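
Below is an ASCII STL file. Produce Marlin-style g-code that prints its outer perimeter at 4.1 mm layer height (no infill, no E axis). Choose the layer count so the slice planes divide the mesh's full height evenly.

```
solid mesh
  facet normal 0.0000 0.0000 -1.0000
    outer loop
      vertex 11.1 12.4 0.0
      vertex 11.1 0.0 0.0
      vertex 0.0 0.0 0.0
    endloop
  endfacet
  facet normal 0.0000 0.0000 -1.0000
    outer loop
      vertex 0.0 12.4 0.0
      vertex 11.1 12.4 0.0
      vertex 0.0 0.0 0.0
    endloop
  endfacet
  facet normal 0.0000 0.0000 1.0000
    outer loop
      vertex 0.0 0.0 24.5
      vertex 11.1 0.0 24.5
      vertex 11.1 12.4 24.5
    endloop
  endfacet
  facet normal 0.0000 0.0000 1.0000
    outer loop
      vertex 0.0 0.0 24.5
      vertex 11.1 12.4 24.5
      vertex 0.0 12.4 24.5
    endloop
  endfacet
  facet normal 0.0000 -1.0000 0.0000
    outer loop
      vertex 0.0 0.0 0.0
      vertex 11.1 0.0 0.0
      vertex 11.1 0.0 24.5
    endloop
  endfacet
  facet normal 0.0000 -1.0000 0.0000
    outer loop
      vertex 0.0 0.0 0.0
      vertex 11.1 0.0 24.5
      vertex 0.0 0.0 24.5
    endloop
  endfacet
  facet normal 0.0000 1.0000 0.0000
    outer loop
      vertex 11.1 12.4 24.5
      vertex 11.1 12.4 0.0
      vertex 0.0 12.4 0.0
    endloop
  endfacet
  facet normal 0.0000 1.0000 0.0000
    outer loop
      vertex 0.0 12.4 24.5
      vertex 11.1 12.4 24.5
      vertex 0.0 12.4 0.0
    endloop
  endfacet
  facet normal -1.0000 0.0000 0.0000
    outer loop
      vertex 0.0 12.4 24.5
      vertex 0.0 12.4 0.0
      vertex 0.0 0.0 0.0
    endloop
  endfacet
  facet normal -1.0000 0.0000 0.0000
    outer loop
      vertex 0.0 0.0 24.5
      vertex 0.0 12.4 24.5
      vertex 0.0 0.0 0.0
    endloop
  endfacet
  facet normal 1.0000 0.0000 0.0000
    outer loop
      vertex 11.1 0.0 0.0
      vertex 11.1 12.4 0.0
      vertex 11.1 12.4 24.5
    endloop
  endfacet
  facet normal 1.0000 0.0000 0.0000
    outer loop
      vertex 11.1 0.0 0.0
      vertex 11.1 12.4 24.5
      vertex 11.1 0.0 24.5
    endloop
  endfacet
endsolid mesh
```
; perimeter-only toolpath
G21 ; units = mm
G90 ; absolute positioning
G28 ; home
; layer 1
G0 Z4.1
G0 X0.0 Y0.0
G1 X11.1 Y0.0
G1 X11.1 Y12.4
G1 X0.0 Y12.4
G1 X0.0 Y0.0
; layer 2
G0 Z8.2
G0 X0.0 Y0.0
G1 X11.1 Y0.0
G1 X11.1 Y12.4
G1 X0.0 Y12.4
G1 X0.0 Y0.0
; layer 3
G0 Z12.2
G0 X0.0 Y0.0
G1 X11.1 Y0.0
G1 X11.1 Y12.4
G1 X0.0 Y12.4
G1 X0.0 Y0.0
; layer 4
G0 Z16.3
G0 X0.0 Y0.0
G1 X11.1 Y0.0
G1 X11.1 Y12.4
G1 X0.0 Y12.4
G1 X0.0 Y0.0
; layer 5
G0 Z20.4
G0 X0.0 Y0.0
G1 X11.1 Y0.0
G1 X11.1 Y12.4
G1 X0.0 Y12.4
G1 X0.0 Y0.0
; layer 6
G0 Z24.5
G0 X0.0 Y0.0
G1 X11.1 Y0.0
G1 X11.1 Y12.4
G1 X0.0 Y12.4
G1 X0.0 Y0.0
M2 ; end

The solid is a rectangular box, roughly 11.1 × 12.4 mm footprint and 24.5 mm tall. Slicing at Δz = 4.1 mm — 6 equal slices spanning the solid's height, so layer i sits at z = i·h/6 — gives 6 non-empty perimeters. Each is a 4-segment closed polygon; G0 lifts to the layer z and rapids to the start vertex, then G1 traces the edges.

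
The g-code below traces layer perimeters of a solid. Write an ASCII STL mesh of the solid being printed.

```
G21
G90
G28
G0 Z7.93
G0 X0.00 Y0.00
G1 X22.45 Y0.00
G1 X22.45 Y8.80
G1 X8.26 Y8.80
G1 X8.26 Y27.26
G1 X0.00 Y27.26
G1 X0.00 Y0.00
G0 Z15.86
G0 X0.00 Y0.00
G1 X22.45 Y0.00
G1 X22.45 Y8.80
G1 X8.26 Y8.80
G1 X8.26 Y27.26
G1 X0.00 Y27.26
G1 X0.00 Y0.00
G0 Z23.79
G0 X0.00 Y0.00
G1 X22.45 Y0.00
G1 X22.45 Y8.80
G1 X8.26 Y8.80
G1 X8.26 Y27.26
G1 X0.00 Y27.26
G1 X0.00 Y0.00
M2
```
solid part
  facet normal 0.0000 0.0000 -1.0000
    outer loop
      vertex 22.45 8.80 0.00
      vertex 22.45 0.00 0.00
      vertex 0.00 0.00 0.00
    endloop
  endfacet
  facet normal 0.0000 0.0000 -1.0000
    outer loop
      vertex 8.26 8.80 0.00
      vertex 22.45 8.80 0.00
      vertex 0.00 0.00 0.00
    endloop
  endfacet
  facet normal 0.0000 0.0000 -1.0000
    outer loop
      vertex 8.26 27.26 0.00
      vertex 8.26 8.80 0.00
      vertex 0.00 0.00 0.00
    endloop
  endfacet
  facet normal 0.0000 0.0000 -1.0000
    outer loop
      vertex 0.00 27.26 0.00
      vertex 8.26 27.26 0.00
      vertex 0.00 0.00 0.00
    endloop
  endfacet
  facet normal 0.0000 0.0000 1.0000
    outer loop
      vertex 0.00 0.00 23.79
      vertex 22.45 0.00 23.79
      vertex 22.45 8.80 23.79
    endloop
  endfacet
  facet normal 0.0000 0.0000 1.0000
    outer loop
      vertex 0.00 0.00 23.79
      vertex 22.45 8.80 23.79
      vertex 8.26 8.80 23.79
    endloop
  endfacet
  facet normal 0.0000 0.0000 1.0000
    outer loop
      vertex 0.00 0.00 23.79
      vertex 8.26 8.80 23.79
      vertex 8.26 27.26 23.79
    endloop
  endfacet
  facet normal 0.0000 0.0000 1.0000
    outer loop
      vertex 0.00 0.00 23.79
      vertex 8.26 27.26 23.79
      vertex 0.00 27.26 23.79
    endloop
  endfacet
  facet normal 0.0000 -1.0000 0.0000
    outer loop
      vertex 0.00 0.00 0.00
      vertex 22.45 0.00 0.00
      vertex 22.45 0.00 23.79
    endloop
  endfacet
  facet normal 0.0000 -1.0000 0.0000
    outer loop
      vertex 0.00 0.00 0.00
      vertex 22.45 0.00 23.79
      vertex 0.00 0.00 23.79
    endloop
  endfacet
  facet normal 1.0000 0.0000 0.0000
    outer loop
      vertex 22.45 0.00 0.00
      vertex 22.45 8.80 0.00
      vertex 22.45 8.80 23.79
    endloop
  endfacet
  facet normal 1.0000 0.0000 0.0000
    outer loop
      vertex 22.45 0.00 0.00
      vertex 22.45 8.80 23.79
      vertex 22.45 0.00 23.79
    endloop
  endfacet
  facet normal 0.0000 1.0000 0.0000
    outer loop
      vertex 22.45 8.80 0.00
      vertex 8.26 8.80 0.00
      vertex 8.26 8.80 23.79
    endloop
  endfacet
  facet normal 0.0000 1.0000 0.0000
    outer loop
      vertex 22.45 8.80 0.00
      vertex 8.26 8.80 23.79
      vertex 22.45 8.80 23.79
    endloop
  endfacet
  facet normal 1.0000 0.0000 0.0000
    outer loop
      vertex 8.26 8.80 0.00
      vertex 8.26 27.26 0.00
      vertex 8.26 27.26 23.79
    endloop
  endfacet
  facet normal 1.0000 0.0000 0.0000
    outer loop
      vertex 8.26 8.80 0.00
      vertex 8.26 27.26 23.79
      vertex 8.26 8.80 23.79
    endloop
  endfacet
  facet normal 0.0000 1.0000 0.0000
    outer loop
      vertex 8.26 27.26 0.00
      vertex 0.00 27.26 0.00
      vertex 0.00 27.26 23.79
    endloop
  endfacet
  facet normal 0.0000 1.0000 0.0000
    outer loop
      vertex 8.26 27.26 0.00
      vertex 0.00 27.26 23.79
      vertex 8.26 27.26 23.79
    endloop
  endfacet
  facet normal -1.0000 0.0000 0.0000
    outer loop
      vertex 0.00 27.26 0.00
      vertex 0.00 0.00 0.00
      vertex 0.00 0.00 23.79
    endloop
  endfacet
  facet normal -1.0000 0.0000 0.0000
    outer loop
      vertex 0.00 27.26 0.00
      vertex 0.00 0.00 23.79
      vertex 0.00 27.26 23.79
    endloop
  endfacet
endsolid part

The G0 Z moves step by Δz≈7.93 mm. Every layer's G1 loop is the same polygon, so the solid is a straight extrusion of it from z=0 to z≈23.8. Closing with flat bottom and top caps and triangulating gives 20 facets — an L-shaped prism: outer 22.4 × 27.3 mm, arm thicknesses ≈ 8.8 mm (horizontal) and 8.26 mm (vertical), extruded 23.8 mm in z.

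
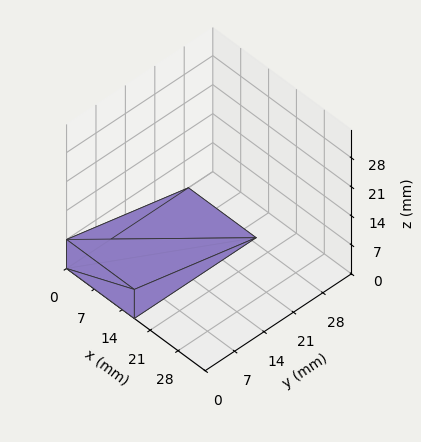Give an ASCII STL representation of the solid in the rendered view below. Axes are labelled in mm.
Reading the render: the shape is a wedge (ramp): 17 × 29 mm base, rising to 7 mm along the y=0 edge and sloping linearly to z=0 at y=29 (dimensions read to the nearest mm from the axis ticks). For the STL, each face is triangulated and given an outward normal.

solid part
  facet normal 0.0000 0.0000 -1.0000
    outer loop
      vertex 17.000 29.000 0.000
      vertex 17.000 0.000 0.000
      vertex 0.000 0.000 0.000
    endloop
  endfacet
  facet normal 0.0000 0.0000 -1.0000
    outer loop
      vertex 0.000 29.000 0.000
      vertex 17.000 29.000 0.000
      vertex 0.000 0.000 0.000
    endloop
  endfacet
  facet normal 0.0000 -1.0000 0.0000
    outer loop
      vertex 0.000 0.000 0.000
      vertex 17.000 0.000 0.000
      vertex 17.000 0.000 7.000
    endloop
  endfacet
  facet normal 0.0000 -1.0000 0.0000
    outer loop
      vertex 0.000 0.000 0.000
      vertex 17.000 0.000 7.000
      vertex 0.000 0.000 7.000
    endloop
  endfacet
  facet normal 0.0000 0.2346 0.9721
    outer loop
      vertex 0.000 0.000 7.000
      vertex 17.000 0.000 7.000
      vertex 17.000 29.000 0.000
    endloop
  endfacet
  facet normal 0.0000 0.2346 0.9721
    outer loop
      vertex 0.000 0.000 7.000
      vertex 17.000 29.000 0.000
      vertex 0.000 29.000 0.000
    endloop
  endfacet
  facet normal -1.0000 0.0000 0.0000
    outer loop
      vertex 0.000 0.000 7.000
      vertex 0.000 29.000 0.000
      vertex 0.000 0.000 0.000
    endloop
  endfacet
  facet normal 1.0000 0.0000 0.0000
    outer loop
      vertex 17.000 0.000 0.000
      vertex 17.000 29.000 0.000
      vertex 17.000 0.000 7.000
    endloop
  endfacet
endsolid part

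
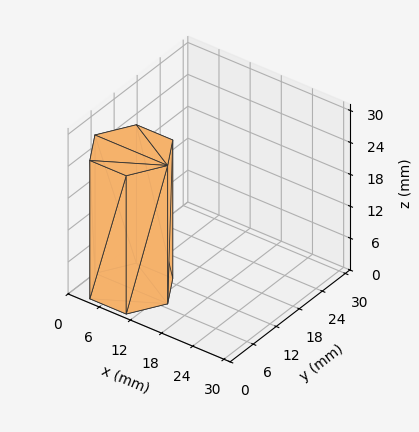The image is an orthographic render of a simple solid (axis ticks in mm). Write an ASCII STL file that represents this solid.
Reading the render: the shape is a regular 6-sided prism (a cylinder approximated with 6 flat sides), circumscribed radius ≈ 7 mm, height ≈ 26 mm (dimensions read to the nearest mm from the axis ticks). For the STL, each face is triangulated and given an outward normal.

solid part
  facet normal 0.0000 0.0000 -1.0000
    outer loop
      vertex 3.50 13.06 0.00
      vertex 10.50 13.06 0.00
      vertex 14.00 7.00 0.00
    endloop
  endfacet
  facet normal 0.0000 0.0000 -1.0000
    outer loop
      vertex 0.00 7.00 0.00
      vertex 3.50 13.06 0.00
      vertex 14.00 7.00 0.00
    endloop
  endfacet
  facet normal 0.0000 0.0000 -1.0000
    outer loop
      vertex 3.50 0.94 0.00
      vertex 0.00 7.00 0.00
      vertex 14.00 7.00 0.00
    endloop
  endfacet
  facet normal 0.0000 0.0000 -1.0000
    outer loop
      vertex 10.50 0.94 0.00
      vertex 3.50 0.94 0.00
      vertex 14.00 7.00 0.00
    endloop
  endfacet
  facet normal 0.0000 0.0000 1.0000
    outer loop
      vertex 14.00 7.00 26.00
      vertex 10.50 13.06 26.00
      vertex 3.50 13.06 26.00
    endloop
  endfacet
  facet normal 0.0000 0.0000 1.0000
    outer loop
      vertex 14.00 7.00 26.00
      vertex 3.50 13.06 26.00
      vertex 0.00 7.00 26.00
    endloop
  endfacet
  facet normal 0.0000 0.0000 1.0000
    outer loop
      vertex 14.00 7.00 26.00
      vertex 0.00 7.00 26.00
      vertex 3.50 0.94 26.00
    endloop
  endfacet
  facet normal 0.0000 0.0000 1.0000
    outer loop
      vertex 14.00 7.00 26.00
      vertex 3.50 0.94 26.00
      vertex 10.50 0.94 26.00
    endloop
  endfacet
  facet normal 0.8659 0.5001 0.0000
    outer loop
      vertex 14.00 7.00 0.00
      vertex 10.50 13.06 0.00
      vertex 10.50 13.06 26.00
    endloop
  endfacet
  facet normal 0.8659 0.5001 0.0000
    outer loop
      vertex 14.00 7.00 0.00
      vertex 10.50 13.06 26.00
      vertex 14.00 7.00 26.00
    endloop
  endfacet
  facet normal 0.0000 1.0000 0.0000
    outer loop
      vertex 10.50 13.06 0.00
      vertex 3.50 13.06 0.00
      vertex 3.50 13.06 26.00
    endloop
  endfacet
  facet normal 0.0000 1.0000 0.0000
    outer loop
      vertex 10.50 13.06 0.00
      vertex 3.50 13.06 26.00
      vertex 10.50 13.06 26.00
    endloop
  endfacet
  facet normal -0.8659 0.5001 0.0000
    outer loop
      vertex 3.50 13.06 0.00
      vertex 0.00 7.00 0.00
      vertex 0.00 7.00 26.00
    endloop
  endfacet
  facet normal -0.8659 0.5001 0.0000
    outer loop
      vertex 3.50 13.06 0.00
      vertex 0.00 7.00 26.00
      vertex 3.50 13.06 26.00
    endloop
  endfacet
  facet normal -0.8659 -0.5001 0.0000
    outer loop
      vertex 0.00 7.00 0.00
      vertex 3.50 0.94 0.00
      vertex 3.50 0.94 26.00
    endloop
  endfacet
  facet normal -0.8659 -0.5001 0.0000
    outer loop
      vertex 0.00 7.00 0.00
      vertex 3.50 0.94 26.00
      vertex 0.00 7.00 26.00
    endloop
  endfacet
  facet normal 0.0000 -1.0000 0.0000
    outer loop
      vertex 3.50 0.94 0.00
      vertex 10.50 0.94 0.00
      vertex 10.50 0.94 26.00
    endloop
  endfacet
  facet normal 0.0000 -1.0000 0.0000
    outer loop
      vertex 3.50 0.94 0.00
      vertex 10.50 0.94 26.00
      vertex 3.50 0.94 26.00
    endloop
  endfacet
  facet normal 0.8659 -0.5001 0.0000
    outer loop
      vertex 10.50 0.94 0.00
      vertex 14.00 7.00 0.00
      vertex 14.00 7.00 26.00
    endloop
  endfacet
  facet normal 0.8659 -0.5001 0.0000
    outer loop
      vertex 10.50 0.94 0.00
      vertex 14.00 7.00 26.00
      vertex 10.50 0.94 26.00
    endloop
  endfacet
endsolid part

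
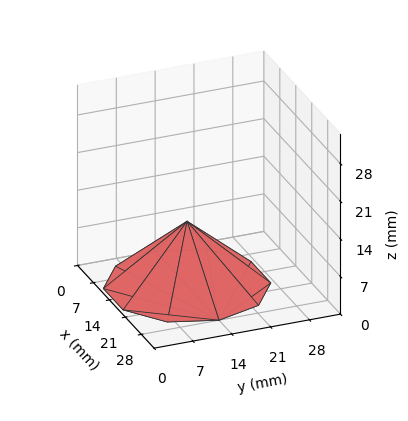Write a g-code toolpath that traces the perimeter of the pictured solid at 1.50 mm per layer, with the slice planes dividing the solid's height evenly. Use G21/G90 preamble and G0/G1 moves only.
Reading the render: the shape is a regular 10-sided pyramid, base circumscribed radius ≈ 14 mm, apex at z ≈ 12 mm (dimensions read to the nearest mm from the axis ticks). For the g-code, the solid's height is divided into equal slices at the stated Δz and each level perimeter traced with G1 moves after a G0 lift.

; perimeter-only toolpath
G21 ; units = mm
G90 ; absolute positioning
G28 ; home
; layer 1
G0 Z1.50
G0 X26.25 Y14.00
G1 X23.91 Y21.20
G1 X17.79 Y25.65
G1 X10.21 Y25.65
G1 X4.09 Y21.20
G1 X1.75 Y14.00
G1 X4.09 Y6.80
G1 X10.21 Y2.35
G1 X17.79 Y2.35
G1 X23.91 Y6.80
G1 X26.25 Y14.00
; layer 2
G0 Z3.00
G0 X24.50 Y14.00
G1 X22.50 Y20.17
G1 X17.25 Y23.98
G1 X10.75 Y23.98
G1 X5.50 Y20.17
G1 X3.50 Y14.00
G1 X5.50 Y7.83
G1 X10.75 Y4.02
G1 X17.25 Y4.02
G1 X22.50 Y7.83
G1 X24.50 Y14.00
; layer 3
G0 Z4.50
G0 X22.75 Y14.00
G1 X21.08 Y19.14
G1 X16.71 Y22.32
G1 X11.29 Y22.32
G1 X6.92 Y19.14
G1 X5.25 Y14.00
G1 X6.92 Y8.86
G1 X11.29 Y5.68
G1 X16.71 Y5.68
G1 X21.08 Y8.86
G1 X22.75 Y14.00
; layer 4
G0 Z6.00
G0 X21.00 Y14.00
G1 X19.66 Y18.12
G1 X16.16 Y20.66
G1 X11.84 Y20.66
G1 X8.34 Y18.12
G1 X7.00 Y14.00
G1 X8.34 Y9.88
G1 X11.84 Y7.34
G1 X16.16 Y7.34
G1 X19.66 Y9.88
G1 X21.00 Y14.00
; layer 5
G0 Z7.50
G0 X19.25 Y14.00
G1 X18.25 Y17.09
G1 X15.62 Y18.99
G1 X12.38 Y18.99
G1 X9.75 Y17.09
G1 X8.75 Y14.00
G1 X9.75 Y10.91
G1 X12.38 Y9.01
G1 X15.62 Y9.01
G1 X18.25 Y10.91
G1 X19.25 Y14.00
; layer 6
G0 Z9.00
G0 X17.50 Y14.00
G1 X16.83 Y16.06
G1 X15.08 Y17.33
G1 X12.92 Y17.33
G1 X11.17 Y16.06
G1 X10.50 Y14.00
G1 X11.17 Y11.94
G1 X12.92 Y10.67
G1 X15.08 Y10.67
G1 X16.83 Y11.94
G1 X17.50 Y14.00
; layer 7
G0 Z10.50
G0 X15.75 Y14.00
G1 X15.42 Y15.03
G1 X14.54 Y15.66
G1 X13.46 Y15.66
G1 X12.58 Y15.03
G1 X12.25 Y14.00
G1 X12.58 Y12.97
G1 X13.46 Y12.34
G1 X14.54 Y12.34
G1 X15.42 Y12.97
G1 X15.75 Y14.00
M2 ; end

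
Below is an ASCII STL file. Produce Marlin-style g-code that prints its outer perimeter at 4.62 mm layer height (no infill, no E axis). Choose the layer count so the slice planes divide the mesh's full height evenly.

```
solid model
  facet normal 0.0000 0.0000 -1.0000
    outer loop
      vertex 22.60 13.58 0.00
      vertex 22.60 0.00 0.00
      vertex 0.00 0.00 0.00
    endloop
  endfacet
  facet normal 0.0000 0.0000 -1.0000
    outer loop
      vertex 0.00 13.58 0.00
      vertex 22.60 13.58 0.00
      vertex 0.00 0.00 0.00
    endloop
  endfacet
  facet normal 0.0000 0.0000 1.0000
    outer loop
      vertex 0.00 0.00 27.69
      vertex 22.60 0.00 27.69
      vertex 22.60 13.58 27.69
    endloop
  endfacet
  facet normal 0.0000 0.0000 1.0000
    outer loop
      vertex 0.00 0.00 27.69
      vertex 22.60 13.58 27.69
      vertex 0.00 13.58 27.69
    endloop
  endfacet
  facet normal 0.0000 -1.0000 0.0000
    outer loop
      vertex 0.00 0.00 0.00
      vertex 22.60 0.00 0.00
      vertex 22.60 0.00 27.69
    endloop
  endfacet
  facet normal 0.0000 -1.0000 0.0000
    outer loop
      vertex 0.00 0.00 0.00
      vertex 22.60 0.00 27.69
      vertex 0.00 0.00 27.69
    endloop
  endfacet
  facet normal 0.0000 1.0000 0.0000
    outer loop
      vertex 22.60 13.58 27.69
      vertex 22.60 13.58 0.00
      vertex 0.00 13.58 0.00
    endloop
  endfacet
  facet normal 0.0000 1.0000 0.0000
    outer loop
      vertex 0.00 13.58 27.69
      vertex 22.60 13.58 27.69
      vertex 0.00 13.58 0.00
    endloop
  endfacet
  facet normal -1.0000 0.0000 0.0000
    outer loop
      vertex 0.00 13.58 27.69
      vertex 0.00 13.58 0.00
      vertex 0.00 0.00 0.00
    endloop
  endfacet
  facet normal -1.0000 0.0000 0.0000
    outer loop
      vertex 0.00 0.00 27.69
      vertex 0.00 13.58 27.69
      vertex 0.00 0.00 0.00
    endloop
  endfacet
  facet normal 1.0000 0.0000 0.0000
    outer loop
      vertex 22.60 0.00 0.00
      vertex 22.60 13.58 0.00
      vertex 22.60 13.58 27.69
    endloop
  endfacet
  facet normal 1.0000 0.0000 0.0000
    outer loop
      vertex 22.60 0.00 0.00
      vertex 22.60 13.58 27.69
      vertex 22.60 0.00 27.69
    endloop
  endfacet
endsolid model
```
; perimeter-only toolpath
G21 ; units = mm
G90 ; absolute positioning
G28 ; home
; layer 1
G0 Z4.62
G0 X0.00 Y0.00
G1 X22.60 Y0.00
G1 X22.60 Y13.58
G1 X0.00 Y13.58
G1 X0.00 Y0.00
; layer 2
G0 Z9.23
G0 X0.00 Y0.00
G1 X22.60 Y0.00
G1 X22.60 Y13.58
G1 X0.00 Y13.58
G1 X0.00 Y0.00
; layer 3
G0 Z13.85
G0 X0.00 Y0.00
G1 X22.60 Y0.00
G1 X22.60 Y13.58
G1 X0.00 Y13.58
G1 X0.00 Y0.00
; layer 4
G0 Z18.46
G0 X0.00 Y0.00
G1 X22.60 Y0.00
G1 X22.60 Y13.58
G1 X0.00 Y13.58
G1 X0.00 Y0.00
; layer 5
G0 Z23.08
G0 X0.00 Y0.00
G1 X22.60 Y0.00
G1 X22.60 Y13.58
G1 X0.00 Y13.58
G1 X0.00 Y0.00
; layer 6
G0 Z27.69
G0 X0.00 Y0.00
G1 X22.60 Y0.00
G1 X22.60 Y13.58
G1 X0.00 Y13.58
G1 X0.00 Y0.00
M2 ; end

The solid is a rectangular box, roughly 22.6 × 13.6 mm footprint and 27.7 mm tall. Slicing at Δz = 4.62 mm — 6 equal slices spanning the solid's height, so layer i sits at z = i·h/6 — gives 6 non-empty perimeters. Each is a 4-segment closed polygon; G0 lifts to the layer z and rapids to the start vertex, then G1 traces the edges.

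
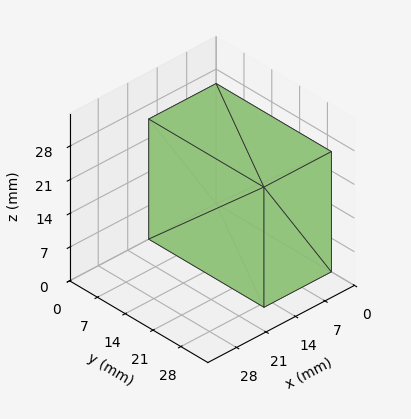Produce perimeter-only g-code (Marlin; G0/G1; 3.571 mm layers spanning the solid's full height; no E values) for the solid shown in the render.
Reading the render: the shape is a rectangular box, roughly 16 × 29 mm footprint and 25 mm tall (dimensions read to the nearest mm from the axis ticks). For the g-code, the solid's height is divided into equal slices at the stated Δz and each level perimeter traced with G1 moves after a G0 lift.

; perimeter-only toolpath
G21 ; units = mm
G90 ; absolute positioning
G28 ; home
; layer 1
G0 Z3.571
G0 X0.000 Y0.000
G1 X16.000 Y0.000
G1 X16.000 Y29.000
G1 X0.000 Y29.000
G1 X0.000 Y0.000
; layer 2
G0 Z7.143
G0 X0.000 Y0.000
G1 X16.000 Y0.000
G1 X16.000 Y29.000
G1 X0.000 Y29.000
G1 X0.000 Y0.000
; layer 3
G0 Z10.714
G0 X0.000 Y0.000
G1 X16.000 Y0.000
G1 X16.000 Y29.000
G1 X0.000 Y29.000
G1 X0.000 Y0.000
; layer 4
G0 Z14.286
G0 X0.000 Y0.000
G1 X16.000 Y0.000
G1 X16.000 Y29.000
G1 X0.000 Y29.000
G1 X0.000 Y0.000
; layer 5
G0 Z17.857
G0 X0.000 Y0.000
G1 X16.000 Y0.000
G1 X16.000 Y29.000
G1 X0.000 Y29.000
G1 X0.000 Y0.000
; layer 6
G0 Z21.429
G0 X0.000 Y0.000
G1 X16.000 Y0.000
G1 X16.000 Y29.000
G1 X0.000 Y29.000
G1 X0.000 Y0.000
; layer 7
G0 Z25.000
G0 X0.000 Y0.000
G1 X16.000 Y0.000
G1 X16.000 Y29.000
G1 X0.000 Y29.000
G1 X0.000 Y0.000
M2 ; end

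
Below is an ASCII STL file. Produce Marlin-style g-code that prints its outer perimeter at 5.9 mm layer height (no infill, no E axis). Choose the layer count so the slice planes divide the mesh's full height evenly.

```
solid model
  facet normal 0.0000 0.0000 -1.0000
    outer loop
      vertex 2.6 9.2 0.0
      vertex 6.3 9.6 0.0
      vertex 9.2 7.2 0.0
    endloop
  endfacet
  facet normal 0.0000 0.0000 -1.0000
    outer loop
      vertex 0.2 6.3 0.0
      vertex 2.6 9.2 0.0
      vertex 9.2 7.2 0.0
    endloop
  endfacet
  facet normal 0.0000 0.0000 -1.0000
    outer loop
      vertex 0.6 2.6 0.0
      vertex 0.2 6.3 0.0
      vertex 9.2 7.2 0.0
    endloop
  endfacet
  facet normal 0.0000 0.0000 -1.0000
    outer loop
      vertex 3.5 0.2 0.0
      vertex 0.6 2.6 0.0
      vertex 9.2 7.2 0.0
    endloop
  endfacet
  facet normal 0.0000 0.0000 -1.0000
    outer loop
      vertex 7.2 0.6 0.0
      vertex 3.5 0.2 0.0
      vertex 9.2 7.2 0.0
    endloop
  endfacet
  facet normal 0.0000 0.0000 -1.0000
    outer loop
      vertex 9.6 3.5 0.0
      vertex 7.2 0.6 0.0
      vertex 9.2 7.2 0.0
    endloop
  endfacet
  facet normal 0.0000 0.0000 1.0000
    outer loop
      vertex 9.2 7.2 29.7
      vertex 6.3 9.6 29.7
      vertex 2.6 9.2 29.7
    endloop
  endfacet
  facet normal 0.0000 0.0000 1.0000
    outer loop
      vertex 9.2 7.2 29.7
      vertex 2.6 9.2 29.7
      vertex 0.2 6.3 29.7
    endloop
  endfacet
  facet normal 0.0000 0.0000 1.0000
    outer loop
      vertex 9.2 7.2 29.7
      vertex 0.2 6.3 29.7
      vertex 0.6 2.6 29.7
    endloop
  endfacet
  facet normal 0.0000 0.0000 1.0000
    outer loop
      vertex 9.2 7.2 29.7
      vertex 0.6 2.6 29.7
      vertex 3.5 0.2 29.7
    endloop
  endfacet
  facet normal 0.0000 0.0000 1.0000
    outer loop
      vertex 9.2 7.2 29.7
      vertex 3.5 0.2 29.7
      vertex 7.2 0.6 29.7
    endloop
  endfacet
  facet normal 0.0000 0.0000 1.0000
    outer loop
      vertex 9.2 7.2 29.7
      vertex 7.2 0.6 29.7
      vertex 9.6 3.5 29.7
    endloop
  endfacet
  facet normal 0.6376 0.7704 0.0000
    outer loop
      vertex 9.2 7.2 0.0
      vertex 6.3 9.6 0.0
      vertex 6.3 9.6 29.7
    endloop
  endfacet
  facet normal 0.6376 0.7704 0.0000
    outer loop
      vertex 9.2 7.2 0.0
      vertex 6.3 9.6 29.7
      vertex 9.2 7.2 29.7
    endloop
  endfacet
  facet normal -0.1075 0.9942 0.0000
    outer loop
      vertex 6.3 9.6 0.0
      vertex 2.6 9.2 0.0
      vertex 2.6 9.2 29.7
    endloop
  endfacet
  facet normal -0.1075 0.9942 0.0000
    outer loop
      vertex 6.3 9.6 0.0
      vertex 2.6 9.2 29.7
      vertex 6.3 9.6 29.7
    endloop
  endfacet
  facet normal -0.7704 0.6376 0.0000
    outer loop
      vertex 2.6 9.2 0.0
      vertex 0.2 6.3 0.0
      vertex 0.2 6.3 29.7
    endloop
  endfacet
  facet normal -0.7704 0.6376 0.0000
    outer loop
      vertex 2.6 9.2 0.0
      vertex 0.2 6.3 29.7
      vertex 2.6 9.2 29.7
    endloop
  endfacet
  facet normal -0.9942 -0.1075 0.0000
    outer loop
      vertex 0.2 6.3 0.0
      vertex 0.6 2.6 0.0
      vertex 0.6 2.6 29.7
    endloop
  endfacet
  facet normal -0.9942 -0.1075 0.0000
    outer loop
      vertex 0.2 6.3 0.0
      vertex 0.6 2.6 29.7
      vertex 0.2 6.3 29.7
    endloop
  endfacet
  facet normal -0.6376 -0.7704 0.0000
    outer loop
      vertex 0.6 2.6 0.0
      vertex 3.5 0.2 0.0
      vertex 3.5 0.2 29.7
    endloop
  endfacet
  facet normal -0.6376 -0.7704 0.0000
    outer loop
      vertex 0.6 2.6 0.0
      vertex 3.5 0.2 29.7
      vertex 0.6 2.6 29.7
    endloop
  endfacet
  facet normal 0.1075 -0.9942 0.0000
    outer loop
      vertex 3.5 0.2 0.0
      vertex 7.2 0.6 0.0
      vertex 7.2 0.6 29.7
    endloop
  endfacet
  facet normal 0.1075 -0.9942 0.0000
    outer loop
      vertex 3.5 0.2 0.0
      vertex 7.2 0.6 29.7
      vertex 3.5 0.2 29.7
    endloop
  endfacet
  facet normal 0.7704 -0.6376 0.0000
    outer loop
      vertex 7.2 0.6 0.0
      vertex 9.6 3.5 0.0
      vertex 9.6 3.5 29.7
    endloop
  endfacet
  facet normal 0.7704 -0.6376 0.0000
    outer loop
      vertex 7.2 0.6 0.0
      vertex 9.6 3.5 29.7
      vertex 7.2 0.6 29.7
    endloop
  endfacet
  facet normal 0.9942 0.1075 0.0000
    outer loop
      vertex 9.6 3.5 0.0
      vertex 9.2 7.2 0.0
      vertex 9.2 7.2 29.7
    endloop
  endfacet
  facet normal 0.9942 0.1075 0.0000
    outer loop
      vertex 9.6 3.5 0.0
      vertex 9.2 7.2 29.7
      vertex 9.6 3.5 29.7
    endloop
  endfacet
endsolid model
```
; perimeter-only toolpath
G21 ; units = mm
G90 ; absolute positioning
G28 ; home
; layer 1
G0 Z5.9
G0 X9.2 Y7.2
G1 X6.3 Y9.6
G1 X2.6 Y9.2
G1 X0.2 Y6.3
G1 X0.6 Y2.6
G1 X3.5 Y0.2
G1 X7.2 Y0.6
G1 X9.6 Y3.5
G1 X9.2 Y7.2
; layer 2
G0 Z11.9
G0 X9.2 Y7.2
G1 X6.3 Y9.6
G1 X2.6 Y9.2
G1 X0.2 Y6.3
G1 X0.6 Y2.6
G1 X3.5 Y0.2
G1 X7.2 Y0.6
G1 X9.6 Y3.5
G1 X9.2 Y7.2
; layer 3
G0 Z17.8
G0 X9.2 Y7.2
G1 X6.3 Y9.6
G1 X2.6 Y9.2
G1 X0.2 Y6.3
G1 X0.6 Y2.6
G1 X3.5 Y0.2
G1 X7.2 Y0.6
G1 X9.6 Y3.5
G1 X9.2 Y7.2
; layer 4
G0 Z23.8
G0 X9.2 Y7.2
G1 X6.3 Y9.6
G1 X2.6 Y9.2
G1 X0.2 Y6.3
G1 X0.6 Y2.6
G1 X3.5 Y0.2
G1 X7.2 Y0.6
G1 X9.6 Y3.5
G1 X9.2 Y7.2
; layer 5
G0 Z29.7
G0 X9.2 Y7.2
G1 X6.3 Y9.6
G1 X2.6 Y9.2
G1 X0.2 Y6.3
G1 X0.6 Y2.6
G1 X3.5 Y0.2
G1 X7.2 Y0.6
G1 X9.6 Y3.5
G1 X9.2 Y7.2
M2 ; end

The solid is a regular 8-sided prism (a cylinder approximated with 8 flat sides), circumscribed radius ≈ 4.9 mm, height ≈ 29.7 mm. Slicing at Δz = 5.9 mm — 5 equal slices spanning the solid's height, so layer i sits at z = i·h/5 — gives 5 non-empty perimeters. Each is a 8-segment closed polygon; G0 lifts to the layer z and rapids to the start vertex, then G1 traces the edges.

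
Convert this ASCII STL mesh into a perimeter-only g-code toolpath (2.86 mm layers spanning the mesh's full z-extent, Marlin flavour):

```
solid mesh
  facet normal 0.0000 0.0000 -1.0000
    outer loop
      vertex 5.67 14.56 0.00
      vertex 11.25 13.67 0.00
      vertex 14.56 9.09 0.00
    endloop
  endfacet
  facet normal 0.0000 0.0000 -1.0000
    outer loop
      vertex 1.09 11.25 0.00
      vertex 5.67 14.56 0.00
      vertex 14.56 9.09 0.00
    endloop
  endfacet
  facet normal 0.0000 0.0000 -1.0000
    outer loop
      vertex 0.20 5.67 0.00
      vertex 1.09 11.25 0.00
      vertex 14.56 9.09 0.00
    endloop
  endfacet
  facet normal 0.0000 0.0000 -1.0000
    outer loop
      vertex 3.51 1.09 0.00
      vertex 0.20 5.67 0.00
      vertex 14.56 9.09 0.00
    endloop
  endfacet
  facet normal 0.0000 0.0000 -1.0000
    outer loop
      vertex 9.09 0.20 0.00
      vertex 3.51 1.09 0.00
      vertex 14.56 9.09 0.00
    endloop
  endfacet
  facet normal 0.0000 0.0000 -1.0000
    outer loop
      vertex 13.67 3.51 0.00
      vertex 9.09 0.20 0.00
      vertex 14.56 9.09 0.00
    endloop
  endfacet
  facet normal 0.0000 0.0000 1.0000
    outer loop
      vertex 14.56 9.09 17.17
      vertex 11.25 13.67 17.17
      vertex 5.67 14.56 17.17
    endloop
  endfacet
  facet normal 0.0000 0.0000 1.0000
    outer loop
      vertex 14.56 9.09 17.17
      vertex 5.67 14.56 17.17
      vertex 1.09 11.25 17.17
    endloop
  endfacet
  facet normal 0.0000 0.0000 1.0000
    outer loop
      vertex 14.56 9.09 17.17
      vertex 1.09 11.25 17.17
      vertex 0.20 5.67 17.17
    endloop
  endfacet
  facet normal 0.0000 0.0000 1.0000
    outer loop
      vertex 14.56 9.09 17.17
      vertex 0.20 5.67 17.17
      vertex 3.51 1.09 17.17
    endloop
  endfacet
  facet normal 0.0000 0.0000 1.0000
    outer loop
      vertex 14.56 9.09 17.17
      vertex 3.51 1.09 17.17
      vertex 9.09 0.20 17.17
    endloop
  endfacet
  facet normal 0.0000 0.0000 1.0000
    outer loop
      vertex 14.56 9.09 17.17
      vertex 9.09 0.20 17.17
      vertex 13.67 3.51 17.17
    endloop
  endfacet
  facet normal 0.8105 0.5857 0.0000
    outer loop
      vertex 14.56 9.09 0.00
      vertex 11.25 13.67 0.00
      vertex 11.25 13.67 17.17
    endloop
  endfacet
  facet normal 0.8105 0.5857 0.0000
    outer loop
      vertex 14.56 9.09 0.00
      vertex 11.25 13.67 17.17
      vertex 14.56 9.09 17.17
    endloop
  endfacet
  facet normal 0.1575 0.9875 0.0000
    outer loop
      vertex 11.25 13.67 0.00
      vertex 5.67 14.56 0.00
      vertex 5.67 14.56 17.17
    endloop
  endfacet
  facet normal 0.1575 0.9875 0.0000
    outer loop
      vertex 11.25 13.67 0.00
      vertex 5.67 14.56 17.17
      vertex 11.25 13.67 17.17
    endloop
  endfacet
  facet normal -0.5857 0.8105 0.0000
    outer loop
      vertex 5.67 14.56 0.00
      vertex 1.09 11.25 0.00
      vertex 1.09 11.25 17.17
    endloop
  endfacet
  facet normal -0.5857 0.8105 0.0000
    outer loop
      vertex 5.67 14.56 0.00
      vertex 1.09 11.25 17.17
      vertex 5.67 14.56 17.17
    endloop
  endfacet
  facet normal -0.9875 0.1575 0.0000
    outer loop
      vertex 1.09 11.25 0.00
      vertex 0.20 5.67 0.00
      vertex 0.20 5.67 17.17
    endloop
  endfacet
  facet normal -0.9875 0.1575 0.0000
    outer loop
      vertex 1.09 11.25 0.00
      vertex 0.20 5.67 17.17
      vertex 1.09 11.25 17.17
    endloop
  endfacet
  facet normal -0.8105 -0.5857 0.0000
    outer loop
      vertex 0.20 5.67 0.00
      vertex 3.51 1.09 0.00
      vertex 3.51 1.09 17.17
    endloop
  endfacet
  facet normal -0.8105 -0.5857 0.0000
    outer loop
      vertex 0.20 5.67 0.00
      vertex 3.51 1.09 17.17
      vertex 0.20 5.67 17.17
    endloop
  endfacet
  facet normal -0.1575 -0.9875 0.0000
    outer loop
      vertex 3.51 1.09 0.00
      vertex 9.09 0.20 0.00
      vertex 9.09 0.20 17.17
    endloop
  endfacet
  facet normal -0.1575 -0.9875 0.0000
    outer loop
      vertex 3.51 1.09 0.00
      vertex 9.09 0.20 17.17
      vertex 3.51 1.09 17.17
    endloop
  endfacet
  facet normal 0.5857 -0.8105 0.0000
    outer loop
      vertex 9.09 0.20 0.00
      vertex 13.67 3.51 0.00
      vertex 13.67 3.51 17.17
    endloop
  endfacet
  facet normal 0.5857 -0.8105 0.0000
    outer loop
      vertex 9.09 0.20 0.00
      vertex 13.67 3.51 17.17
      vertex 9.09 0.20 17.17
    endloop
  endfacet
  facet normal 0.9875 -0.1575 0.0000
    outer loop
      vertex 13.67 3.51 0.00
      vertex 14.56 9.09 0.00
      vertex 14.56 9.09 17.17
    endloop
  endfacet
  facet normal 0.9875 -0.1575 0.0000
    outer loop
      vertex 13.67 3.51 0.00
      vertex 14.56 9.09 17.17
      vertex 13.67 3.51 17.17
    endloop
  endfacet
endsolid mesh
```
; perimeter-only toolpath
G21 ; units = mm
G90 ; absolute positioning
G28 ; home
; layer 1
G0 Z2.86
G0 X14.56 Y9.09
G1 X11.25 Y13.67
G1 X5.67 Y14.56
G1 X1.09 Y11.25
G1 X0.20 Y5.67
G1 X3.51 Y1.09
G1 X9.09 Y0.20
G1 X13.67 Y3.51
G1 X14.56 Y9.09
; layer 2
G0 Z5.72
G0 X14.56 Y9.09
G1 X11.25 Y13.67
G1 X5.67 Y14.56
G1 X1.09 Y11.25
G1 X0.20 Y5.67
G1 X3.51 Y1.09
G1 X9.09 Y0.20
G1 X13.67 Y3.51
G1 X14.56 Y9.09
; layer 3
G0 Z8.59
G0 X14.56 Y9.09
G1 X11.25 Y13.67
G1 X5.67 Y14.56
G1 X1.09 Y11.25
G1 X0.20 Y5.67
G1 X3.51 Y1.09
G1 X9.09 Y0.20
G1 X13.67 Y3.51
G1 X14.56 Y9.09
; layer 4
G0 Z11.45
G0 X14.56 Y9.09
G1 X11.25 Y13.67
G1 X5.67 Y14.56
G1 X1.09 Y11.25
G1 X0.20 Y5.67
G1 X3.51 Y1.09
G1 X9.09 Y0.20
G1 X13.67 Y3.51
G1 X14.56 Y9.09
; layer 5
G0 Z14.31
G0 X14.56 Y9.09
G1 X11.25 Y13.67
G1 X5.67 Y14.56
G1 X1.09 Y11.25
G1 X0.20 Y5.67
G1 X3.51 Y1.09
G1 X9.09 Y0.20
G1 X13.67 Y3.51
G1 X14.56 Y9.09
; layer 6
G0 Z17.17
G0 X14.56 Y9.09
G1 X11.25 Y13.67
G1 X5.67 Y14.56
G1 X1.09 Y11.25
G1 X0.20 Y5.67
G1 X3.51 Y1.09
G1 X9.09 Y0.20
G1 X13.67 Y3.51
G1 X14.56 Y9.09
M2 ; end

The solid is a regular 8-sided prism (a cylinder approximated with 8 flat sides), circumscribed radius ≈ 7.38 mm, height ≈ 17.2 mm. Slicing at Δz = 2.86 mm — 6 equal slices spanning the solid's height, so layer i sits at z = i·h/6 — gives 6 non-empty perimeters. Each is a 8-segment closed polygon; G0 lifts to the layer z and rapids to the start vertex, then G1 traces the edges.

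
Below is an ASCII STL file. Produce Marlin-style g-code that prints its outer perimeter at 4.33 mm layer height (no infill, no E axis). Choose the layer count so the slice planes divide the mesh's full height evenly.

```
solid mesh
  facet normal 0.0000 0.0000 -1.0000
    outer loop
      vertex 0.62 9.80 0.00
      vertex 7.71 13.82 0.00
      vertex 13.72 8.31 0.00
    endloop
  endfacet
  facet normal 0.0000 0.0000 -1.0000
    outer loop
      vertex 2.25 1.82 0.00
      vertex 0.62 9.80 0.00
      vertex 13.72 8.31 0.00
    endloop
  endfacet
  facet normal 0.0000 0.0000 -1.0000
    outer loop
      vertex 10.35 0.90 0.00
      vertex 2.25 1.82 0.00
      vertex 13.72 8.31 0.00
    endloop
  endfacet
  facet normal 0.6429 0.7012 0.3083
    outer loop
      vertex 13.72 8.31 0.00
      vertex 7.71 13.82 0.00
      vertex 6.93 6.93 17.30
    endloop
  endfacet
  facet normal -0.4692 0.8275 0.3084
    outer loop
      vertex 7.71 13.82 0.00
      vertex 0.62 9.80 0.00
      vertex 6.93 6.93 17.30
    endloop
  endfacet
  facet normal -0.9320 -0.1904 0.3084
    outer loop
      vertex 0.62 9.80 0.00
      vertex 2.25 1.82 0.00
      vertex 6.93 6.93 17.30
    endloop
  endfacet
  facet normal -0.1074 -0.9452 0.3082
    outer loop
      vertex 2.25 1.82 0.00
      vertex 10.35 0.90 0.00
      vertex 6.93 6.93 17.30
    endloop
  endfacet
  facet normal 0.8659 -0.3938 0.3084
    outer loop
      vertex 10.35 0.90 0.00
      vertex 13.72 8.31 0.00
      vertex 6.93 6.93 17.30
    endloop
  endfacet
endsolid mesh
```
; perimeter-only toolpath
G21 ; units = mm
G90 ; absolute positioning
G28 ; home
; layer 1
G0 Z4.33
G0 X12.02 Y7.96
G1 X7.51 Y12.10
G1 X2.20 Y9.08
G1 X3.42 Y3.10
G1 X9.49 Y2.41
G1 X12.02 Y7.96
; layer 2
G0 Z8.65
G0 X10.32 Y7.62
G1 X7.32 Y10.38
G1 X3.77 Y8.37
G1 X4.59 Y4.38
G1 X8.64 Y3.92
G1 X10.32 Y7.62
; layer 3
G0 Z12.98
G0 X8.63 Y7.28
G1 X7.12 Y8.65
G1 X5.35 Y7.65
G1 X5.76 Y5.65
G1 X7.79 Y5.42
G1 X8.63 Y7.28
M2 ; end

The solid is a regular 5-sided pyramid, base circumscribed radius ≈ 6.93 mm, apex at z ≈ 17.3 mm. Slicing at Δz = 4.33 mm — 4 equal slices spanning the solid's height, so layer i sits at z = i·h/4 — gives 3 non-empty perimeters. Each is a 5-segment closed polygon; G0 lifts to the layer z and rapids to the start vertex, then G1 traces the edges. The cross-section shrinks linearly with z (the slice at the apex is degenerate and omitted).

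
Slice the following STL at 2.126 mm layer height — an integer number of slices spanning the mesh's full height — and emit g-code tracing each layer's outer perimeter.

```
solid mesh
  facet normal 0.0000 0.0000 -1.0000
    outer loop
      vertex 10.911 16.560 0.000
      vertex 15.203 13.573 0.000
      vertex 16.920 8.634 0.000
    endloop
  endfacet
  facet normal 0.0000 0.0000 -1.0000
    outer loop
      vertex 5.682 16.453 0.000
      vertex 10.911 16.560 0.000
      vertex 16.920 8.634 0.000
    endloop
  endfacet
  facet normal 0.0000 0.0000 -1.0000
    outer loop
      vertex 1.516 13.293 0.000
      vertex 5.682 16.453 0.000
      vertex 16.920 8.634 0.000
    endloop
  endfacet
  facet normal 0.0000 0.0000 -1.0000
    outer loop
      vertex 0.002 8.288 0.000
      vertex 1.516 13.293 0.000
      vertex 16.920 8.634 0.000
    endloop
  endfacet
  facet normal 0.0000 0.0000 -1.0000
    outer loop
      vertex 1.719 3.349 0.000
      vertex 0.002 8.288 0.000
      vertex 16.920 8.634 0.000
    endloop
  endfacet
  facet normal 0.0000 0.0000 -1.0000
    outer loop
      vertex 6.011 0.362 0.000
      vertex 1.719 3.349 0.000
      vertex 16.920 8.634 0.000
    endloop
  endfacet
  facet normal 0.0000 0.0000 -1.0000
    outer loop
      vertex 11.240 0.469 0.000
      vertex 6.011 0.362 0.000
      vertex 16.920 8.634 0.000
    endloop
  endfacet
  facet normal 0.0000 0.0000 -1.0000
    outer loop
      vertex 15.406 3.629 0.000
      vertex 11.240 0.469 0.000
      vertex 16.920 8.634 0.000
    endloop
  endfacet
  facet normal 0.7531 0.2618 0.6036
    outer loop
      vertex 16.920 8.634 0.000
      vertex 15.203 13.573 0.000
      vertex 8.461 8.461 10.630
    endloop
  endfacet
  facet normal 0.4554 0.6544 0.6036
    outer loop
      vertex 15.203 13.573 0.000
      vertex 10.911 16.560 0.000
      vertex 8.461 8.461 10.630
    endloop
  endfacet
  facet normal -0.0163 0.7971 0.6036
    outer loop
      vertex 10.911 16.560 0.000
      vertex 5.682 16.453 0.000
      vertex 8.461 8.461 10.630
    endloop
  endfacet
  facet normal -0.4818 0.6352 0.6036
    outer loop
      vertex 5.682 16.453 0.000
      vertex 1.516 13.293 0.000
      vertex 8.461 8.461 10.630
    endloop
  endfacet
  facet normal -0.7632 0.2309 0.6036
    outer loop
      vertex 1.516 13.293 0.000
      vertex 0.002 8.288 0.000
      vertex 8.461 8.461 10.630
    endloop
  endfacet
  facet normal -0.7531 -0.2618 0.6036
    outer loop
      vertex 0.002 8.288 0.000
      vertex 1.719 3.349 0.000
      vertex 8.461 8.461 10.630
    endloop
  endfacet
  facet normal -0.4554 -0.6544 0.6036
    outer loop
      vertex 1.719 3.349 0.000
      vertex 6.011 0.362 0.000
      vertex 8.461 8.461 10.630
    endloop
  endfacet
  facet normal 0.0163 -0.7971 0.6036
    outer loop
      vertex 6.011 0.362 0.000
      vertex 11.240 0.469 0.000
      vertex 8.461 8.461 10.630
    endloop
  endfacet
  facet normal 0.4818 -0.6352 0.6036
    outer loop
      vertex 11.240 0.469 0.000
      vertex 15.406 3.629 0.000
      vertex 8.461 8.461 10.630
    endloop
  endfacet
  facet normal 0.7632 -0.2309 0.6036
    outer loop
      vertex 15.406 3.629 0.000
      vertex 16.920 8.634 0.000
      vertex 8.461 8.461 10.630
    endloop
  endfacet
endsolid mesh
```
; perimeter-only toolpath
G21 ; units = mm
G90 ; absolute positioning
G28 ; home
; layer 1
G0 Z2.126
G0 X15.228 Y8.599
G1 X13.855 Y12.551
G1 X10.421 Y14.940
G1 X6.238 Y14.855
G1 X2.905 Y12.327
G1 X1.694 Y8.323
G1 X3.067 Y4.371
G1 X6.501 Y1.982
G1 X10.684 Y2.067
G1 X14.017 Y4.595
G1 X15.228 Y8.599
; layer 2
G0 Z4.252
G0 X13.536 Y8.565
G1 X12.506 Y11.528
G1 X9.931 Y13.320
G1 X6.794 Y13.256
G1 X4.294 Y11.360
G1 X3.386 Y8.357
G1 X4.416 Y5.394
G1 X6.991 Y3.602
G1 X10.128 Y3.666
G1 X12.628 Y5.562
G1 X13.536 Y8.565
; layer 3
G0 Z6.378
G0 X11.845 Y8.530
G1 X11.158 Y10.506
G1 X9.441 Y11.701
G1 X7.349 Y11.658
G1 X5.683 Y10.394
G1 X5.077 Y8.392
G1 X5.764 Y6.416
G1 X7.481 Y5.221
G1 X9.573 Y5.264
G1 X11.239 Y6.528
G1 X11.845 Y8.530
; layer 4
G0 Z8.504
G0 X10.153 Y8.496
G1 X9.809 Y9.483
G1 X8.951 Y10.081
G1 X7.905 Y10.059
G1 X7.072 Y9.427
G1 X6.769 Y8.426
G1 X7.113 Y7.439
G1 X7.971 Y6.841
G1 X9.017 Y6.863
G1 X9.850 Y7.495
G1 X10.153 Y8.496
M2 ; end

The solid is a regular 10-sided pyramid, base circumscribed radius ≈ 8.46 mm, apex at z ≈ 10.6 mm. Slicing at Δz = 2.126 mm — 5 equal slices spanning the solid's height, so layer i sits at z = i·h/5 — gives 4 non-empty perimeters. Each is a 10-segment closed polygon; G0 lifts to the layer z and rapids to the start vertex, then G1 traces the edges. The cross-section shrinks linearly with z (the slice at the apex is degenerate and omitted).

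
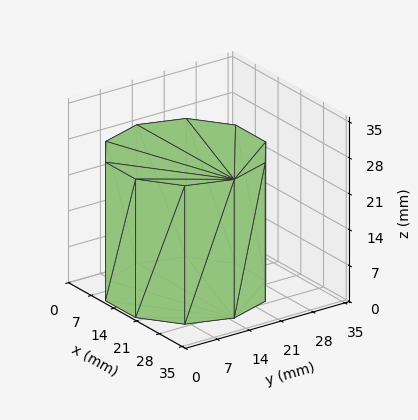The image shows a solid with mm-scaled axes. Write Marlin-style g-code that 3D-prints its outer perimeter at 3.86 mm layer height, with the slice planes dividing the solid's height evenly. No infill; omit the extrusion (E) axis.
Reading the render: the shape is a regular 10-sided prism (a cylinder approximated with 10 flat sides), circumscribed radius ≈ 15 mm, height ≈ 27 mm (dimensions read to the nearest mm from the axis ticks). For the g-code, the solid's height is divided into equal slices at the stated Δz and each level perimeter traced with G1 moves after a G0 lift.

; perimeter-only toolpath
G21 ; units = mm
G90 ; absolute positioning
G28 ; home
; layer 1
G0 Z3.86
G0 X30.00 Y15.00
G1 X27.14 Y23.82
G1 X19.64 Y29.27
G1 X10.36 Y29.27
G1 X2.86 Y23.82
G1 X0.00 Y15.00
G1 X2.86 Y6.18
G1 X10.36 Y0.73
G1 X19.64 Y0.73
G1 X27.14 Y6.18
G1 X30.00 Y15.00
; layer 2
G0 Z7.71
G0 X30.00 Y15.00
G1 X27.14 Y23.82
G1 X19.64 Y29.27
G1 X10.36 Y29.27
G1 X2.86 Y23.82
G1 X0.00 Y15.00
G1 X2.86 Y6.18
G1 X10.36 Y0.73
G1 X19.64 Y0.73
G1 X27.14 Y6.18
G1 X30.00 Y15.00
; layer 3
G0 Z11.57
G0 X30.00 Y15.00
G1 X27.14 Y23.82
G1 X19.64 Y29.27
G1 X10.36 Y29.27
G1 X2.86 Y23.82
G1 X0.00 Y15.00
G1 X2.86 Y6.18
G1 X10.36 Y0.73
G1 X19.64 Y0.73
G1 X27.14 Y6.18
G1 X30.00 Y15.00
; layer 4
G0 Z15.43
G0 X30.00 Y15.00
G1 X27.14 Y23.82
G1 X19.64 Y29.27
G1 X10.36 Y29.27
G1 X2.86 Y23.82
G1 X0.00 Y15.00
G1 X2.86 Y6.18
G1 X10.36 Y0.73
G1 X19.64 Y0.73
G1 X27.14 Y6.18
G1 X30.00 Y15.00
; layer 5
G0 Z19.29
G0 X30.00 Y15.00
G1 X27.14 Y23.82
G1 X19.64 Y29.27
G1 X10.36 Y29.27
G1 X2.86 Y23.82
G1 X0.00 Y15.00
G1 X2.86 Y6.18
G1 X10.36 Y0.73
G1 X19.64 Y0.73
G1 X27.14 Y6.18
G1 X30.00 Y15.00
; layer 6
G0 Z23.14
G0 X30.00 Y15.00
G1 X27.14 Y23.82
G1 X19.64 Y29.27
G1 X10.36 Y29.27
G1 X2.86 Y23.82
G1 X0.00 Y15.00
G1 X2.86 Y6.18
G1 X10.36 Y0.73
G1 X19.64 Y0.73
G1 X27.14 Y6.18
G1 X30.00 Y15.00
; layer 7
G0 Z27.00
G0 X30.00 Y15.00
G1 X27.14 Y23.82
G1 X19.64 Y29.27
G1 X10.36 Y29.27
G1 X2.86 Y23.82
G1 X0.00 Y15.00
G1 X2.86 Y6.18
G1 X10.36 Y0.73
G1 X19.64 Y0.73
G1 X27.14 Y6.18
G1 X30.00 Y15.00
M2 ; end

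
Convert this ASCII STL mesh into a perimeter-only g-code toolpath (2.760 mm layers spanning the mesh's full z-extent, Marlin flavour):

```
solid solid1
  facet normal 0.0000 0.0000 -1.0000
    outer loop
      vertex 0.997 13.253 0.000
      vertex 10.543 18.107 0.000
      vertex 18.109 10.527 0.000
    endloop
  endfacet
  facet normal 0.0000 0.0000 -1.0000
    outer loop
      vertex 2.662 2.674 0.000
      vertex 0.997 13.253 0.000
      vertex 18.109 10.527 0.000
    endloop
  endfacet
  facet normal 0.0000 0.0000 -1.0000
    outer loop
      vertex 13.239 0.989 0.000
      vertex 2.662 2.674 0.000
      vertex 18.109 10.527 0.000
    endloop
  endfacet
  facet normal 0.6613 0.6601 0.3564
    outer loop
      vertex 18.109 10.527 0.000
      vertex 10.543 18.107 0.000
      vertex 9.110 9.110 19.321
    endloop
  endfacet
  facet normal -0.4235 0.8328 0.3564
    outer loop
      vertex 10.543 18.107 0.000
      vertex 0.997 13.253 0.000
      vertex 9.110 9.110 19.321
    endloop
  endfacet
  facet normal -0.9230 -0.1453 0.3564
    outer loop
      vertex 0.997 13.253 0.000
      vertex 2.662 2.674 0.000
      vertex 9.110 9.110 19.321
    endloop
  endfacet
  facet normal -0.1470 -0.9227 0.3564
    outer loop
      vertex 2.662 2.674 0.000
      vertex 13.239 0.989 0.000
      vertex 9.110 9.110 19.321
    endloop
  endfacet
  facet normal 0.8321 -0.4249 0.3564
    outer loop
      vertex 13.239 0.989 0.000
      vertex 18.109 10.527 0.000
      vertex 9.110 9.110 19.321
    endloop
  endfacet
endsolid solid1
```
; perimeter-only toolpath
G21 ; units = mm
G90 ; absolute positioning
G28 ; home
; layer 1
G0 Z2.760
G0 X16.823 Y10.325
G1 X10.338 Y16.822
G1 X2.156 Y12.661
G1 X3.583 Y3.593
G1 X12.649 Y2.149
G1 X16.823 Y10.325
; layer 2
G0 Z5.520
G0 X15.538 Y10.122
G1 X10.134 Y15.536
G1 X3.315 Y12.069
G1 X4.504 Y4.513
G1 X12.059 Y3.309
G1 X15.538 Y10.122
; layer 3
G0 Z8.280
G0 X14.252 Y9.920
G1 X9.929 Y14.251
G1 X4.474 Y11.477
G1 X5.425 Y5.432
G1 X11.469 Y4.469
G1 X14.252 Y9.920
; layer 4
G0 Z11.041
G0 X12.967 Y9.717
G1 X9.724 Y12.966
G1 X5.633 Y10.886
G1 X6.347 Y6.352
G1 X10.880 Y5.630
G1 X12.967 Y9.717
; layer 5
G0 Z13.801
G0 X11.681 Y9.515
G1 X9.519 Y11.681
G1 X6.792 Y10.294
G1 X7.268 Y7.271
G1 X10.290 Y6.790
G1 X11.681 Y9.515
; layer 6
G0 Z16.561
G0 X10.396 Y9.312
G1 X9.315 Y10.395
G1 X7.951 Y9.702
G1 X8.189 Y8.191
G1 X9.700 Y7.950
G1 X10.396 Y9.312
M2 ; end

The solid is a regular 5-sided pyramid, base circumscribed radius ≈ 9.11 mm, apex at z ≈ 19.3 mm. Slicing at Δz = 2.760 mm — 7 equal slices spanning the solid's height, so layer i sits at z = i·h/7 — gives 6 non-empty perimeters. Each is a 5-segment closed polygon; G0 lifts to the layer z and rapids to the start vertex, then G1 traces the edges. The cross-section shrinks linearly with z (the slice at the apex is degenerate and omitted).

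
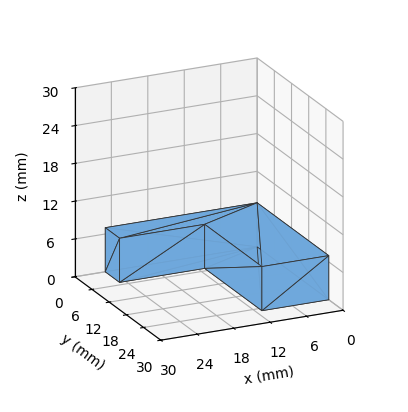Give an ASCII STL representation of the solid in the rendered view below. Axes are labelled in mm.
Reading the render: the shape is an L-shaped prism: outer 25 × 25 mm, arm thicknesses ≈ 5 mm (horizontal) and 11 mm (vertical), extruded 7 mm in z (dimensions read to the nearest mm from the axis ticks). For the STL, each face is triangulated and given an outward normal.

solid part
  facet normal 0.0000 0.0000 -1.0000
    outer loop
      vertex 25.00 5.00 0.00
      vertex 25.00 0.00 0.00
      vertex 0.00 0.00 0.00
    endloop
  endfacet
  facet normal 0.0000 0.0000 -1.0000
    outer loop
      vertex 11.00 5.00 0.00
      vertex 25.00 5.00 0.00
      vertex 0.00 0.00 0.00
    endloop
  endfacet
  facet normal 0.0000 0.0000 -1.0000
    outer loop
      vertex 11.00 25.00 0.00
      vertex 11.00 5.00 0.00
      vertex 0.00 0.00 0.00
    endloop
  endfacet
  facet normal 0.0000 0.0000 -1.0000
    outer loop
      vertex 0.00 25.00 0.00
      vertex 11.00 25.00 0.00
      vertex 0.00 0.00 0.00
    endloop
  endfacet
  facet normal 0.0000 0.0000 1.0000
    outer loop
      vertex 0.00 0.00 7.00
      vertex 25.00 0.00 7.00
      vertex 25.00 5.00 7.00
    endloop
  endfacet
  facet normal 0.0000 0.0000 1.0000
    outer loop
      vertex 0.00 0.00 7.00
      vertex 25.00 5.00 7.00
      vertex 11.00 5.00 7.00
    endloop
  endfacet
  facet normal 0.0000 0.0000 1.0000
    outer loop
      vertex 0.00 0.00 7.00
      vertex 11.00 5.00 7.00
      vertex 11.00 25.00 7.00
    endloop
  endfacet
  facet normal 0.0000 0.0000 1.0000
    outer loop
      vertex 0.00 0.00 7.00
      vertex 11.00 25.00 7.00
      vertex 0.00 25.00 7.00
    endloop
  endfacet
  facet normal 0.0000 -1.0000 0.0000
    outer loop
      vertex 0.00 0.00 0.00
      vertex 25.00 0.00 0.00
      vertex 25.00 0.00 7.00
    endloop
  endfacet
  facet normal 0.0000 -1.0000 0.0000
    outer loop
      vertex 0.00 0.00 0.00
      vertex 25.00 0.00 7.00
      vertex 0.00 0.00 7.00
    endloop
  endfacet
  facet normal 1.0000 0.0000 0.0000
    outer loop
      vertex 25.00 0.00 0.00
      vertex 25.00 5.00 0.00
      vertex 25.00 5.00 7.00
    endloop
  endfacet
  facet normal 1.0000 0.0000 0.0000
    outer loop
      vertex 25.00 0.00 0.00
      vertex 25.00 5.00 7.00
      vertex 25.00 0.00 7.00
    endloop
  endfacet
  facet normal 0.0000 1.0000 0.0000
    outer loop
      vertex 25.00 5.00 0.00
      vertex 11.00 5.00 0.00
      vertex 11.00 5.00 7.00
    endloop
  endfacet
  facet normal 0.0000 1.0000 0.0000
    outer loop
      vertex 25.00 5.00 0.00
      vertex 11.00 5.00 7.00
      vertex 25.00 5.00 7.00
    endloop
  endfacet
  facet normal 1.0000 0.0000 0.0000
    outer loop
      vertex 11.00 5.00 0.00
      vertex 11.00 25.00 0.00
      vertex 11.00 25.00 7.00
    endloop
  endfacet
  facet normal 1.0000 0.0000 0.0000
    outer loop
      vertex 11.00 5.00 0.00
      vertex 11.00 25.00 7.00
      vertex 11.00 5.00 7.00
    endloop
  endfacet
  facet normal 0.0000 1.0000 0.0000
    outer loop
      vertex 11.00 25.00 0.00
      vertex 0.00 25.00 0.00
      vertex 0.00 25.00 7.00
    endloop
  endfacet
  facet normal 0.0000 1.0000 0.0000
    outer loop
      vertex 11.00 25.00 0.00
      vertex 0.00 25.00 7.00
      vertex 11.00 25.00 7.00
    endloop
  endfacet
  facet normal -1.0000 0.0000 0.0000
    outer loop
      vertex 0.00 25.00 0.00
      vertex 0.00 0.00 0.00
      vertex 0.00 0.00 7.00
    endloop
  endfacet
  facet normal -1.0000 0.0000 0.0000
    outer loop
      vertex 0.00 25.00 0.00
      vertex 0.00 0.00 7.00
      vertex 0.00 25.00 7.00
    endloop
  endfacet
endsolid part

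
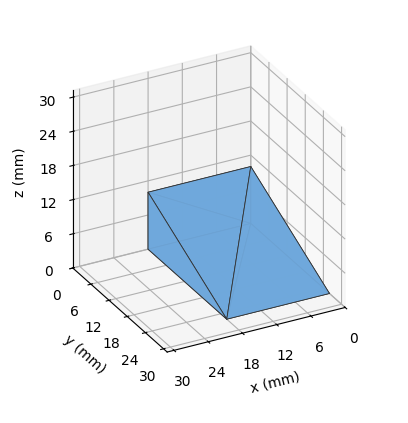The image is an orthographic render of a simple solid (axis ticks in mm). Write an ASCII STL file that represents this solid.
Reading the render: the shape is a wedge (ramp): 18 × 26 mm base, rising to 10 mm along the y=0 edge and sloping linearly to z=0 at y=26 (dimensions read to the nearest mm from the axis ticks). For the STL, each face is triangulated and given an outward normal.

solid part
  facet normal 0.0000 0.0000 -1.0000
    outer loop
      vertex 18.0 26.0 0.0
      vertex 18.0 0.0 0.0
      vertex 0.0 0.0 0.0
    endloop
  endfacet
  facet normal 0.0000 0.0000 -1.0000
    outer loop
      vertex 0.0 26.0 0.0
      vertex 18.0 26.0 0.0
      vertex 0.0 0.0 0.0
    endloop
  endfacet
  facet normal 0.0000 -1.0000 0.0000
    outer loop
      vertex 0.0 0.0 0.0
      vertex 18.0 0.0 0.0
      vertex 18.0 0.0 10.0
    endloop
  endfacet
  facet normal 0.0000 -1.0000 0.0000
    outer loop
      vertex 0.0 0.0 0.0
      vertex 18.0 0.0 10.0
      vertex 0.0 0.0 10.0
    endloop
  endfacet
  facet normal 0.0000 0.3590 0.9333
    outer loop
      vertex 0.0 0.0 10.0
      vertex 18.0 0.0 10.0
      vertex 18.0 26.0 0.0
    endloop
  endfacet
  facet normal 0.0000 0.3590 0.9333
    outer loop
      vertex 0.0 0.0 10.0
      vertex 18.0 26.0 0.0
      vertex 0.0 26.0 0.0
    endloop
  endfacet
  facet normal -1.0000 0.0000 0.0000
    outer loop
      vertex 0.0 0.0 10.0
      vertex 0.0 26.0 0.0
      vertex 0.0 0.0 0.0
    endloop
  endfacet
  facet normal 1.0000 0.0000 0.0000
    outer loop
      vertex 18.0 0.0 0.0
      vertex 18.0 26.0 0.0
      vertex 18.0 0.0 10.0
    endloop
  endfacet
endsolid part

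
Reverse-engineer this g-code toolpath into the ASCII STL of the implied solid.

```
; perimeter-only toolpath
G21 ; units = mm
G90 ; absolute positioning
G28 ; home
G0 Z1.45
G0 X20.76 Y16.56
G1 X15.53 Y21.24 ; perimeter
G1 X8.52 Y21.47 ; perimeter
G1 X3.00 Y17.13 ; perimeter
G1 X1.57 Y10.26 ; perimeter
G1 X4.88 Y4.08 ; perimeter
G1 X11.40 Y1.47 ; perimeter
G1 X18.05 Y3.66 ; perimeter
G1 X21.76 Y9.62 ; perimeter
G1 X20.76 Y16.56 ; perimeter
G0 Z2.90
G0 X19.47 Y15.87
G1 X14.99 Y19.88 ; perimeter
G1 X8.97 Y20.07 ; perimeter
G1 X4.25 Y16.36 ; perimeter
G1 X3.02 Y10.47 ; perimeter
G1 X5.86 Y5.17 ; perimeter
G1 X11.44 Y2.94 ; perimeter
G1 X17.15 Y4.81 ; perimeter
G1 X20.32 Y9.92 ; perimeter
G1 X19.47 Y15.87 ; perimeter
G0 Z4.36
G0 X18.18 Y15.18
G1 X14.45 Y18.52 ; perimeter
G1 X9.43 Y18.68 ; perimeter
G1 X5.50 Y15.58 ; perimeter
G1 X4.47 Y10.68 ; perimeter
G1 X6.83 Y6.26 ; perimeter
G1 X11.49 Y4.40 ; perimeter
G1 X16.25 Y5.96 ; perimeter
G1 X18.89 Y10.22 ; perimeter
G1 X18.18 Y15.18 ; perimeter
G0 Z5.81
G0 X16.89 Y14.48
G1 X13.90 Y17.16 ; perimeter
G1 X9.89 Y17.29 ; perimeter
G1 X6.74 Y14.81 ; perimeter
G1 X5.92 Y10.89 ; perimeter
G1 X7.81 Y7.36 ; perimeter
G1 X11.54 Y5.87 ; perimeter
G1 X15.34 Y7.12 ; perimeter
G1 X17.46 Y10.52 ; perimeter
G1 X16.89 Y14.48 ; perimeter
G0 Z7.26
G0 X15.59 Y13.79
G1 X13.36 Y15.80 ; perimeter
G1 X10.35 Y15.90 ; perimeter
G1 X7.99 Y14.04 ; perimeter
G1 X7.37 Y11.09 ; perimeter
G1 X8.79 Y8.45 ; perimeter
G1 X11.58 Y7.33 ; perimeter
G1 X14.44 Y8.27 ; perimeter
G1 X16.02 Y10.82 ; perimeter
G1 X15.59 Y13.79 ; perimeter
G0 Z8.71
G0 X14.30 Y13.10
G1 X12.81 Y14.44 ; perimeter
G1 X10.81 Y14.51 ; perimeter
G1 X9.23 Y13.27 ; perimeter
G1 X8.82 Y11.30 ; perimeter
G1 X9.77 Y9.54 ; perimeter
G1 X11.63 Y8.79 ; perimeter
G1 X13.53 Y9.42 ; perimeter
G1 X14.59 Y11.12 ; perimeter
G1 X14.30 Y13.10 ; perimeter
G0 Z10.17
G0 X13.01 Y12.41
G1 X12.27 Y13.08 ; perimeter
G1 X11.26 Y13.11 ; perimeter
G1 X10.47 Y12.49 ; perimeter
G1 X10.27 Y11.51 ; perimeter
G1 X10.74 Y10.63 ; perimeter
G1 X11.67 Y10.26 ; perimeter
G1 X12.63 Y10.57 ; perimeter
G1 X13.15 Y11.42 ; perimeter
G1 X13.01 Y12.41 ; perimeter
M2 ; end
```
solid part
  facet normal 0.0000 0.0000 -1.0000
    outer loop
      vertex 8.06 22.86 0.00
      vertex 16.08 22.60 0.00
      vertex 22.05 17.25 0.00
    endloop
  endfacet
  facet normal 0.0000 0.0000 -1.0000
    outer loop
      vertex 1.76 17.90 0.00
      vertex 8.06 22.86 0.00
      vertex 22.05 17.25 0.00
    endloop
  endfacet
  facet normal 0.0000 0.0000 -1.0000
    outer loop
      vertex 0.12 10.05 0.00
      vertex 1.76 17.90 0.00
      vertex 22.05 17.25 0.00
    endloop
  endfacet
  facet normal 0.0000 0.0000 -1.0000
    outer loop
      vertex 3.90 2.99 0.00
      vertex 0.12 10.05 0.00
      vertex 22.05 17.25 0.00
    endloop
  endfacet
  facet normal 0.0000 0.0000 -1.0000
    outer loop
      vertex 11.35 0.01 0.00
      vertex 3.90 2.99 0.00
      vertex 22.05 17.25 0.00
    endloop
  endfacet
  facet normal 0.0000 0.0000 -1.0000
    outer loop
      vertex 18.96 2.51 0.00
      vertex 11.35 0.01 0.00
      vertex 22.05 17.25 0.00
    endloop
  endfacet
  facet normal 0.0000 0.0000 -1.0000
    outer loop
      vertex 23.19 9.32 0.00
      vertex 18.96 2.51 0.00
      vertex 22.05 17.25 0.00
    endloop
  endfacet
  facet normal 0.4844 0.5405 0.6879
    outer loop
      vertex 22.05 17.25 0.00
      vertex 16.08 22.60 0.00
      vertex 11.72 11.72 11.62
    endloop
  endfacet
  facet normal 0.0235 0.7253 0.6880
    outer loop
      vertex 16.08 22.60 0.00
      vertex 8.06 22.86 0.00
      vertex 11.72 11.72 11.62
    endloop
  endfacet
  facet normal -0.4489 0.5702 0.6880
    outer loop
      vertex 8.06 22.86 0.00
      vertex 1.76 17.90 0.00
      vertex 11.72 11.72 11.62
    endloop
  endfacet
  facet normal -0.7105 0.1484 0.6879
    outer loop
      vertex 1.76 17.90 0.00
      vertex 0.12 10.05 0.00
      vertex 11.72 11.72 11.62
    endloop
  endfacet
  facet normal -0.6398 -0.3426 0.6880
    outer loop
      vertex 0.12 10.05 0.00
      vertex 3.90 2.99 0.00
      vertex 11.72 11.72 11.62
    endloop
  endfacet
  facet normal -0.2696 -0.6740 0.6878
    outer loop
      vertex 3.90 2.99 0.00
      vertex 11.35 0.01 0.00
      vertex 11.72 11.72 11.62
    endloop
  endfacet
  facet normal 0.2266 -0.6897 0.6878
    outer loop
      vertex 11.35 0.01 0.00
      vertex 18.96 2.51 0.00
      vertex 11.72 11.72 11.62
    endloop
  endfacet
  facet normal 0.6166 -0.3830 0.6878
    outer loop
      vertex 18.96 2.51 0.00
      vertex 23.19 9.32 0.00
      vertex 11.72 11.72 11.62
    endloop
  endfacet
  facet normal 0.7185 0.1033 0.6879
    outer loop
      vertex 23.19 9.32 0.00
      vertex 22.05 17.25 0.00
      vertex 11.72 11.72 11.62
    endloop
  endfacet
endsolid part

The G0 Z moves step by Δz≈1.45 mm. The G1 loops shrink linearly with z, so the solid tapers from its base footprint up to z≈11.6. Closing with a flat bottom cap and the tapered top and triangulating gives 16 facets — a regular 9-sided pyramid, base circumscribed radius ≈ 11.7 mm, apex at z ≈ 11.6 mm.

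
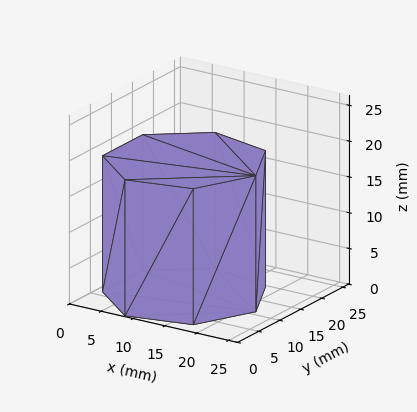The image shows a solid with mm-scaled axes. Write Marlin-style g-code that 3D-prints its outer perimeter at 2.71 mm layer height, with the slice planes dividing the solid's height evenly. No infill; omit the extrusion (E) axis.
Reading the render: the shape is a regular 7-sided prism (a cylinder approximated with 7 flat sides), circumscribed radius ≈ 11 mm, height ≈ 19 mm (dimensions read to the nearest mm from the axis ticks). For the g-code, the solid's height is divided into equal slices at the stated Δz and each level perimeter traced with G1 moves after a G0 lift.

; perimeter-only toolpath
G21 ; units = mm
G90 ; absolute positioning
G28 ; home
; layer 1
G0 Z2.71
G0 X22.00 Y11.00
G1 X17.86 Y19.60
G1 X8.55 Y21.72
G1 X1.09 Y15.77
G1 X1.09 Y6.23
G1 X8.55 Y0.28
G1 X17.86 Y2.40
G1 X22.00 Y11.00
; layer 2
G0 Z5.43
G0 X22.00 Y11.00
G1 X17.86 Y19.60
G1 X8.55 Y21.72
G1 X1.09 Y15.77
G1 X1.09 Y6.23
G1 X8.55 Y0.28
G1 X17.86 Y2.40
G1 X22.00 Y11.00
; layer 3
G0 Z8.14
G0 X22.00 Y11.00
G1 X17.86 Y19.60
G1 X8.55 Y21.72
G1 X1.09 Y15.77
G1 X1.09 Y6.23
G1 X8.55 Y0.28
G1 X17.86 Y2.40
G1 X22.00 Y11.00
; layer 4
G0 Z10.86
G0 X22.00 Y11.00
G1 X17.86 Y19.60
G1 X8.55 Y21.72
G1 X1.09 Y15.77
G1 X1.09 Y6.23
G1 X8.55 Y0.28
G1 X17.86 Y2.40
G1 X22.00 Y11.00
; layer 5
G0 Z13.57
G0 X22.00 Y11.00
G1 X17.86 Y19.60
G1 X8.55 Y21.72
G1 X1.09 Y15.77
G1 X1.09 Y6.23
G1 X8.55 Y0.28
G1 X17.86 Y2.40
G1 X22.00 Y11.00
; layer 6
G0 Z16.29
G0 X22.00 Y11.00
G1 X17.86 Y19.60
G1 X8.55 Y21.72
G1 X1.09 Y15.77
G1 X1.09 Y6.23
G1 X8.55 Y0.28
G1 X17.86 Y2.40
G1 X22.00 Y11.00
; layer 7
G0 Z19.00
G0 X22.00 Y11.00
G1 X17.86 Y19.60
G1 X8.55 Y21.72
G1 X1.09 Y15.77
G1 X1.09 Y6.23
G1 X8.55 Y0.28
G1 X17.86 Y2.40
G1 X22.00 Y11.00
M2 ; end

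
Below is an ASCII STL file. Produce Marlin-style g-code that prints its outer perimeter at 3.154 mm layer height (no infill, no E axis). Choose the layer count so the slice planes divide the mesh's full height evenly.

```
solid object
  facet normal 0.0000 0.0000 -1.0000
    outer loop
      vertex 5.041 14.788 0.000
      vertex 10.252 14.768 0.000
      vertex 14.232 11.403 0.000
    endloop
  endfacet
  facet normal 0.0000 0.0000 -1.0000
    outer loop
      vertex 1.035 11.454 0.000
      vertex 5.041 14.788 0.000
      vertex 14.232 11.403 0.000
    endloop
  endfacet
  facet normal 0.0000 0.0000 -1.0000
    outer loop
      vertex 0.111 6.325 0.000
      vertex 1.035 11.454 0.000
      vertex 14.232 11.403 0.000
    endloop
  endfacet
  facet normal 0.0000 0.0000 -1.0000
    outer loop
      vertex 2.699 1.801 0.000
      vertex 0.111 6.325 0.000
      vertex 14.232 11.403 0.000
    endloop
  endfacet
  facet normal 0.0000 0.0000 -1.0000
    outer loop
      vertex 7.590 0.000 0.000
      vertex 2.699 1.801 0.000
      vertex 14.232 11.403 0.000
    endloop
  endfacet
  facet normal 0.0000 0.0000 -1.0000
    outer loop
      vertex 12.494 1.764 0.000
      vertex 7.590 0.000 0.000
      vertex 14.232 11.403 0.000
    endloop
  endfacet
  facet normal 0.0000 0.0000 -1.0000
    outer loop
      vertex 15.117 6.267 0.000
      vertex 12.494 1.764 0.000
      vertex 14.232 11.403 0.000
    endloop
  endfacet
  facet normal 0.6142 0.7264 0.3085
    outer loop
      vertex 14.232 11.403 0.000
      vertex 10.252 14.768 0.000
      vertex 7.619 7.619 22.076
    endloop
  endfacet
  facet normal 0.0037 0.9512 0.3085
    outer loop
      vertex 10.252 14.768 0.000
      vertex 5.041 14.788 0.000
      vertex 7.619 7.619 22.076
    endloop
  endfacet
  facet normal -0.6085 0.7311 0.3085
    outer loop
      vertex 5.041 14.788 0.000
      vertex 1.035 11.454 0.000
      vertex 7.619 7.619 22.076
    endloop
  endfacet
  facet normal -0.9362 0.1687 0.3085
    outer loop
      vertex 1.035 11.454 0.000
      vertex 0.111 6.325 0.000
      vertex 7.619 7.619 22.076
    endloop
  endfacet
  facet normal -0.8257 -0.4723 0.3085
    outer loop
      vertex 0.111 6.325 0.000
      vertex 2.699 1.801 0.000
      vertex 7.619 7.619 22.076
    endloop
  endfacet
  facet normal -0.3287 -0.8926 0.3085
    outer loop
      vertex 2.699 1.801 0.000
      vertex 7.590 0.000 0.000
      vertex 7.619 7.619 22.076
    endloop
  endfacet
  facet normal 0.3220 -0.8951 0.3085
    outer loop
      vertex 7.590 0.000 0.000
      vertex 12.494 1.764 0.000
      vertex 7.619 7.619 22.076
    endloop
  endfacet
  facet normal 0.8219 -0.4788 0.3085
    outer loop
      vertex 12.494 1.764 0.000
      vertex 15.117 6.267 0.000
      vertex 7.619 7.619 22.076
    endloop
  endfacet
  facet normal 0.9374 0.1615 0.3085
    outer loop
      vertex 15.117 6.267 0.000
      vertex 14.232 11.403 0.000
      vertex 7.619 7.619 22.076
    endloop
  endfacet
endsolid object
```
; perimeter-only toolpath
G21 ; units = mm
G90 ; absolute positioning
G28 ; home
; layer 1
G0 Z3.154
G0 X13.287 Y10.862
G1 X9.876 Y13.747
G1 X5.409 Y13.764
G1 X1.976 Y10.906
G1 X1.184 Y6.510
G1 X3.402 Y2.632
G1 X7.594 Y1.088
G1 X11.798 Y2.600
G1 X14.046 Y6.460
G1 X13.287 Y10.862
; layer 2
G0 Z6.307
G0 X12.343 Y10.322
G1 X9.500 Y12.725
G1 X5.778 Y12.740
G1 X2.916 Y10.358
G1 X2.256 Y6.695
G1 X4.105 Y3.463
G1 X7.598 Y2.177
G1 X11.101 Y3.437
G1 X12.975 Y6.653
G1 X12.343 Y10.322
; layer 3
G0 Z9.461
G0 X11.398 Y9.781
G1 X9.124 Y11.704
G1 X6.146 Y11.716
G1 X3.857 Y9.810
G1 X3.329 Y6.880
G1 X4.808 Y4.294
G1 X7.602 Y3.265
G1 X10.405 Y4.273
G1 X11.904 Y6.846
G1 X11.398 Y9.781
; layer 4
G0 Z12.615
G0 X10.453 Y9.241
G1 X8.747 Y10.683
G1 X6.514 Y10.691
G1 X4.797 Y9.263
G1 X4.401 Y7.064
G1 X5.510 Y5.126
G1 X7.607 Y4.354
G1 X9.708 Y5.110
G1 X10.832 Y7.040
G1 X10.453 Y9.241
; layer 5
G0 Z15.769
G0 X9.508 Y8.700
G1 X8.371 Y9.662
G1 X6.882 Y9.667
G1 X5.738 Y8.715
G1 X5.474 Y7.249
G1 X6.213 Y5.957
G1 X7.611 Y5.442
G1 X9.012 Y5.946
G1 X9.761 Y7.233
G1 X9.508 Y8.700
; layer 6
G0 Z18.922
G0 X8.564 Y8.160
G1 X7.995 Y8.640
G1 X7.251 Y8.643
G1 X6.678 Y8.167
G1 X6.546 Y7.434
G1 X6.916 Y6.788
G1 X7.615 Y6.531
G1 X8.315 Y6.783
G1 X8.690 Y7.426
G1 X8.564 Y8.160
M2 ; end

The solid is a regular 9-sided pyramid, base circumscribed radius ≈ 7.62 mm, apex at z ≈ 22.1 mm. Slicing at Δz = 3.154 mm — 7 equal slices spanning the solid's height, so layer i sits at z = i·h/7 — gives 6 non-empty perimeters. Each is a 9-segment closed polygon; G0 lifts to the layer z and rapids to the start vertex, then G1 traces the edges. The cross-section shrinks linearly with z (the slice at the apex is degenerate and omitted).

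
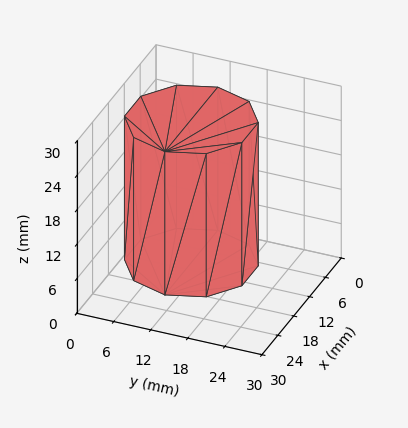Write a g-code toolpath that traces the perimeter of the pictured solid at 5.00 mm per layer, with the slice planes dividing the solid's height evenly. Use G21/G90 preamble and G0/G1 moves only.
Reading the render: the shape is a regular 10-sided prism (a cylinder approximated with 10 flat sides), circumscribed radius ≈ 10 mm, height ≈ 25 mm (dimensions read to the nearest mm from the axis ticks). For the g-code, the solid's height is divided into equal slices at the stated Δz and each level perimeter traced with G1 moves after a G0 lift.

; perimeter-only toolpath
G21 ; units = mm
G90 ; absolute positioning
G28 ; home
; layer 1
G0 Z5.00
G0 X20.00 Y10.00
G1 X18.09 Y15.88
G1 X13.09 Y19.51
G1 X6.91 Y19.51
G1 X1.91 Y15.88
G1 X0.00 Y10.00
G1 X1.91 Y4.12
G1 X6.91 Y0.49
G1 X13.09 Y0.49
G1 X18.09 Y4.12
G1 X20.00 Y10.00
; layer 2
G0 Z10.00
G0 X20.00 Y10.00
G1 X18.09 Y15.88
G1 X13.09 Y19.51
G1 X6.91 Y19.51
G1 X1.91 Y15.88
G1 X0.00 Y10.00
G1 X1.91 Y4.12
G1 X6.91 Y0.49
G1 X13.09 Y0.49
G1 X18.09 Y4.12
G1 X20.00 Y10.00
; layer 3
G0 Z15.00
G0 X20.00 Y10.00
G1 X18.09 Y15.88
G1 X13.09 Y19.51
G1 X6.91 Y19.51
G1 X1.91 Y15.88
G1 X0.00 Y10.00
G1 X1.91 Y4.12
G1 X6.91 Y0.49
G1 X13.09 Y0.49
G1 X18.09 Y4.12
G1 X20.00 Y10.00
; layer 4
G0 Z20.00
G0 X20.00 Y10.00
G1 X18.09 Y15.88
G1 X13.09 Y19.51
G1 X6.91 Y19.51
G1 X1.91 Y15.88
G1 X0.00 Y10.00
G1 X1.91 Y4.12
G1 X6.91 Y0.49
G1 X13.09 Y0.49
G1 X18.09 Y4.12
G1 X20.00 Y10.00
; layer 5
G0 Z25.00
G0 X20.00 Y10.00
G1 X18.09 Y15.88
G1 X13.09 Y19.51
G1 X6.91 Y19.51
G1 X1.91 Y15.88
G1 X0.00 Y10.00
G1 X1.91 Y4.12
G1 X6.91 Y0.49
G1 X13.09 Y0.49
G1 X18.09 Y4.12
G1 X20.00 Y10.00
M2 ; end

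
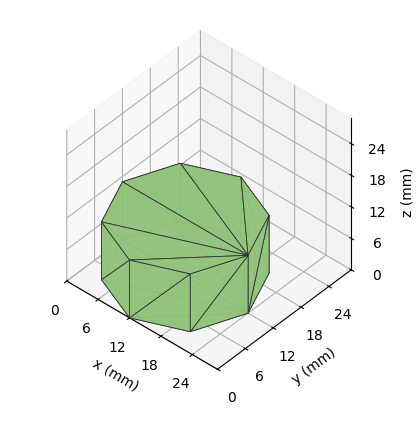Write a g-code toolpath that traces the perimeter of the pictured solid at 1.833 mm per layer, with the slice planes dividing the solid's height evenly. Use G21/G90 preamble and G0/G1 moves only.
Reading the render: the shape is a regular 8-sided prism (a cylinder approximated with 8 flat sides), circumscribed radius ≈ 12 mm, height ≈ 11 mm (dimensions read to the nearest mm from the axis ticks). For the g-code, the solid's height is divided into equal slices at the stated Δz and each level perimeter traced with G1 moves after a G0 lift.

; perimeter-only toolpath
G21 ; units = mm
G90 ; absolute positioning
G28 ; home
; layer 1
G0 Z1.833
G0 X24.000 Y12.000
G1 X20.485 Y20.485
G1 X12.000 Y24.000
G1 X3.515 Y20.485
G1 X0.000 Y12.000
G1 X3.515 Y3.515
G1 X12.000 Y0.000
G1 X20.485 Y3.515
G1 X24.000 Y12.000
; layer 2
G0 Z3.667
G0 X24.000 Y12.000
G1 X20.485 Y20.485
G1 X12.000 Y24.000
G1 X3.515 Y20.485
G1 X0.000 Y12.000
G1 X3.515 Y3.515
G1 X12.000 Y0.000
G1 X20.485 Y3.515
G1 X24.000 Y12.000
; layer 3
G0 Z5.500
G0 X24.000 Y12.000
G1 X20.485 Y20.485
G1 X12.000 Y24.000
G1 X3.515 Y20.485
G1 X0.000 Y12.000
G1 X3.515 Y3.515
G1 X12.000 Y0.000
G1 X20.485 Y3.515
G1 X24.000 Y12.000
; layer 4
G0 Z7.333
G0 X24.000 Y12.000
G1 X20.485 Y20.485
G1 X12.000 Y24.000
G1 X3.515 Y20.485
G1 X0.000 Y12.000
G1 X3.515 Y3.515
G1 X12.000 Y0.000
G1 X20.485 Y3.515
G1 X24.000 Y12.000
; layer 5
G0 Z9.167
G0 X24.000 Y12.000
G1 X20.485 Y20.485
G1 X12.000 Y24.000
G1 X3.515 Y20.485
G1 X0.000 Y12.000
G1 X3.515 Y3.515
G1 X12.000 Y0.000
G1 X20.485 Y3.515
G1 X24.000 Y12.000
; layer 6
G0 Z11.000
G0 X24.000 Y12.000
G1 X20.485 Y20.485
G1 X12.000 Y24.000
G1 X3.515 Y20.485
G1 X0.000 Y12.000
G1 X3.515 Y3.515
G1 X12.000 Y0.000
G1 X20.485 Y3.515
G1 X24.000 Y12.000
M2 ; end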